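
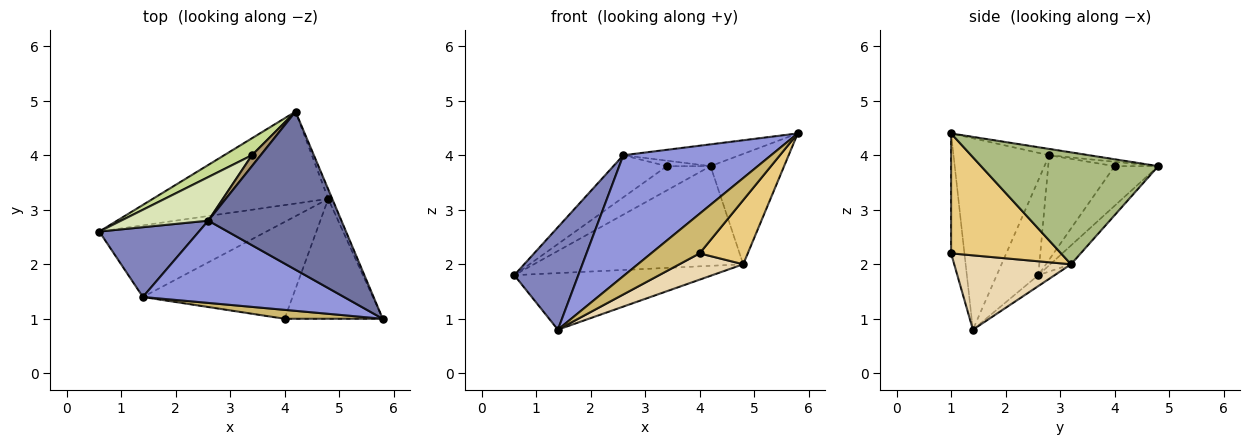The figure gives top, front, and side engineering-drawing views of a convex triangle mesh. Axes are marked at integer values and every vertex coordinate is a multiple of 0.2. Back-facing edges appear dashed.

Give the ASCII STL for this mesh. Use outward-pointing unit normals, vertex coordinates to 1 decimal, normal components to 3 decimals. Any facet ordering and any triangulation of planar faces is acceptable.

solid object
 facet normal -0.047 0.136 0.990
  outer loop
   vertex 2.6 2.8 4.0
   vertex 5.8 1.0 4.4
   vertex 4.2 4.8 3.8
  endloop
 endfacet
 facet normal -0.473 -0.728 0.496
  outer loop
   vertex 2.6 2.8 4.0
   vertex 0.6 2.6 1.8
   vertex 1.4 1.4 0.8
  endloop
 endfacet
 facet normal -0.472 -0.729 0.496
  outer loop
   vertex 2.6 2.8 4.0
   vertex 1.4 1.4 0.8
   vertex 5.8 1.0 4.4
  endloop
 endfacet
 facet normal -0.073 0.733 -0.676
  outer loop
   vertex 4.8 3.2 2.0
   vertex 0.6 2.6 1.8
   vertex 4.2 4.8 3.8
  endloop
 endfacet
 facet normal -0.051 0.619 -0.784
  outer loop
   vertex 4.8 3.2 2.0
   vertex 1.4 1.4 0.8
   vertex 0.6 2.6 1.8
  endloop
 endfacet
 facet normal 0.923 0.383 -0.033
  outer loop
   vertex 4.8 3.2 2.0
   vertex 4.2 4.8 3.8
   vertex 5.8 1.0 4.4
  endloop
 endfacet
 facet normal -0.634 0.634 0.444
  outer loop
   vertex 3.4 4.0 3.8
   vertex 4.2 4.8 3.8
   vertex 0.6 2.6 1.8
  endloop
 endfacet
 facet normal -0.653 0.526 0.545
  outer loop
   vertex 3.4 4.0 3.8
   vertex 0.6 2.6 1.8
   vertex 2.6 2.8 4.0
  endloop
 endfacet
 facet normal -0.408 0.408 0.816
  outer loop
   vertex 3.4 4.0 3.8
   vertex 2.6 2.8 4.0
   vertex 4.2 4.8 3.8
  endloop
 endfacet
 facet normal -0.259 -0.942 0.212
  outer loop
   vertex 4.0 1.0 2.2
   vertex 5.8 1.0 4.4
   vertex 1.4 1.4 0.8
  endloop
 endfacet
 facet normal 0.733 -0.321 -0.600
  outer loop
   vertex 4.0 1.0 2.2
   vertex 4.8 3.2 2.0
   vertex 5.8 1.0 4.4
  endloop
 endfacet
 facet normal 0.432 -0.236 -0.870
  outer loop
   vertex 4.0 1.0 2.2
   vertex 1.4 1.4 0.8
   vertex 4.8 3.2 2.0
  endloop
 endfacet
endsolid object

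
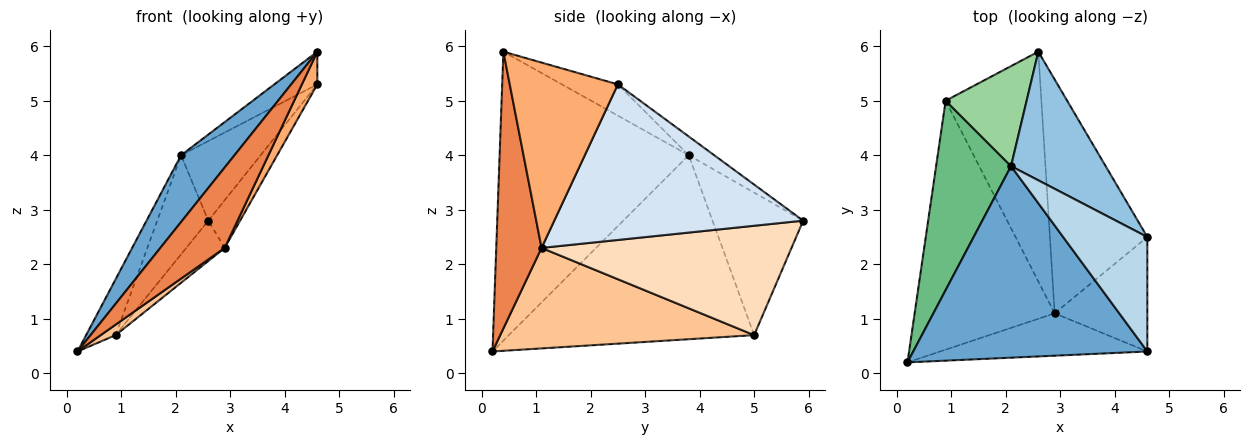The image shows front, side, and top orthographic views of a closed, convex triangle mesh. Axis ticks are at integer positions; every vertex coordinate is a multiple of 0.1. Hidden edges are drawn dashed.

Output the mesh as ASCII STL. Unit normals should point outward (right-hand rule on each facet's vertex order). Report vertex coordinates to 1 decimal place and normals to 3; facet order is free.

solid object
 facet normal -0.759 -0.214 0.615
  outer loop
   vertex 2.1 3.8 4.0
   vertex 0.2 0.2 0.4
   vertex 4.6 0.4 5.9
  endloop
 endfacet
 facet normal -0.166 0.519 0.839
  outer loop
   vertex 2.1 3.8 4.0
   vertex 4.6 2.5 5.3
   vertex 2.6 5.9 2.8
  endloop
 endfacet
 facet normal -0.336 0.259 0.906
  outer loop
   vertex 2.1 3.8 4.0
   vertex 4.6 0.4 5.9
   vertex 4.6 2.5 5.3
  endloop
 endfacet
 facet normal 0.843 0.108 -0.528
  outer loop
   vertex 2.9 1.1 2.3
   vertex 2.6 5.9 2.8
   vertex 4.6 2.5 5.3
  endloop
 endfacet
 facet normal 0.529 -0.751 -0.396
  outer loop
   vertex 2.9 1.1 2.3
   vertex 4.6 0.4 5.9
   vertex 0.2 0.2 0.4
  endloop
 endfacet
 facet normal 0.887 -0.127 -0.444
  outer loop
   vertex 2.9 1.1 2.3
   vertex 4.6 2.5 5.3
   vertex 4.6 0.4 5.9
  endloop
 endfacet
 facet normal 0.583 -0.034 -0.812
  outer loop
   vertex 0.9 5.0 0.7
   vertex 2.9 1.1 2.3
   vertex 0.2 0.2 0.4
  endloop
 endfacet
 facet normal 0.747 0.115 -0.654
  outer loop
   vertex 0.9 5.0 0.7
   vertex 2.6 5.9 2.8
   vertex 2.9 1.1 2.3
  endloop
 endfacet
 facet normal -0.920 0.111 0.375
  outer loop
   vertex 0.9 5.0 0.7
   vertex 0.2 0.2 0.4
   vertex 2.1 3.8 4.0
  endloop
 endfacet
 facet normal -0.781 0.440 0.444
  outer loop
   vertex 0.9 5.0 0.7
   vertex 2.1 3.8 4.0
   vertex 2.6 5.9 2.8
  endloop
 endfacet
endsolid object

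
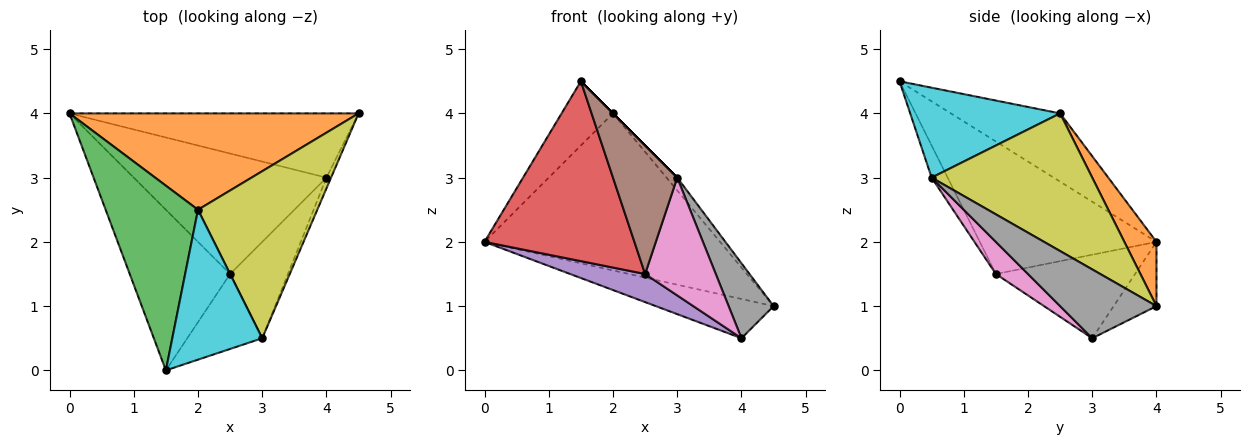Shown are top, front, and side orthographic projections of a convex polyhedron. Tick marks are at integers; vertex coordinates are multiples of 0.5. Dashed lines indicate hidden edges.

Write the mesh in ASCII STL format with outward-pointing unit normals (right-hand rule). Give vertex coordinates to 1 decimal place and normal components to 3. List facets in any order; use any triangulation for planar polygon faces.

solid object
 facet normal -0.186 0.512 -0.838
  outer loop
   vertex 4.0 3.0 0.5
   vertex 0.0 4.0 2.0
   vertex 4.5 4.0 1.0
  endloop
 endfacet
 facet normal 0.115 0.847 0.520
  outer loop
   vertex 2.0 2.5 4.0
   vertex 4.5 4.0 1.0
   vertex 0.0 4.0 2.0
  endloop
 endfacet
 facet normal -0.572 0.269 0.774
  outer loop
   vertex 2.0 2.5 4.0
   vertex 0.0 4.0 2.0
   vertex 1.5 0.0 4.5
  endloop
 endfacet
 facet normal -0.660 -0.560 -0.500
  outer loop
   vertex 2.5 1.5 1.5
   vertex 1.5 0.0 4.5
   vertex 0.0 4.0 2.0
  endloop
 endfacet
 facet normal -0.389 -0.209 -0.897
  outer loop
   vertex 2.5 1.5 1.5
   vertex 0.0 4.0 2.0
   vertex 4.0 3.0 0.5
  endloop
 endfacet
 facet normal -0.211 -0.844 -0.493
  outer loop
   vertex 3.0 0.5 3.0
   vertex 1.5 0.0 4.5
   vertex 2.5 1.5 1.5
  endloop
 endfacet
 facet normal 0.332 -0.730 -0.597
  outer loop
   vertex 3.0 0.5 3.0
   vertex 2.5 1.5 1.5
   vertex 4.0 3.0 0.5
  endloop
 endfacet
 facet normal 0.905 -0.422 -0.060
  outer loop
   vertex 3.0 0.5 3.0
   vertex 4.0 3.0 0.5
   vertex 4.5 4.0 1.0
  endloop
 endfacet
 facet normal 0.755 0.050 0.654
  outer loop
   vertex 3.0 0.5 3.0
   vertex 4.5 4.0 1.0
   vertex 2.0 2.5 4.0
  endloop
 endfacet
 facet normal 0.707 0.000 0.707
  outer loop
   vertex 3.0 0.5 3.0
   vertex 2.0 2.5 4.0
   vertex 1.5 0.0 4.5
  endloop
 endfacet
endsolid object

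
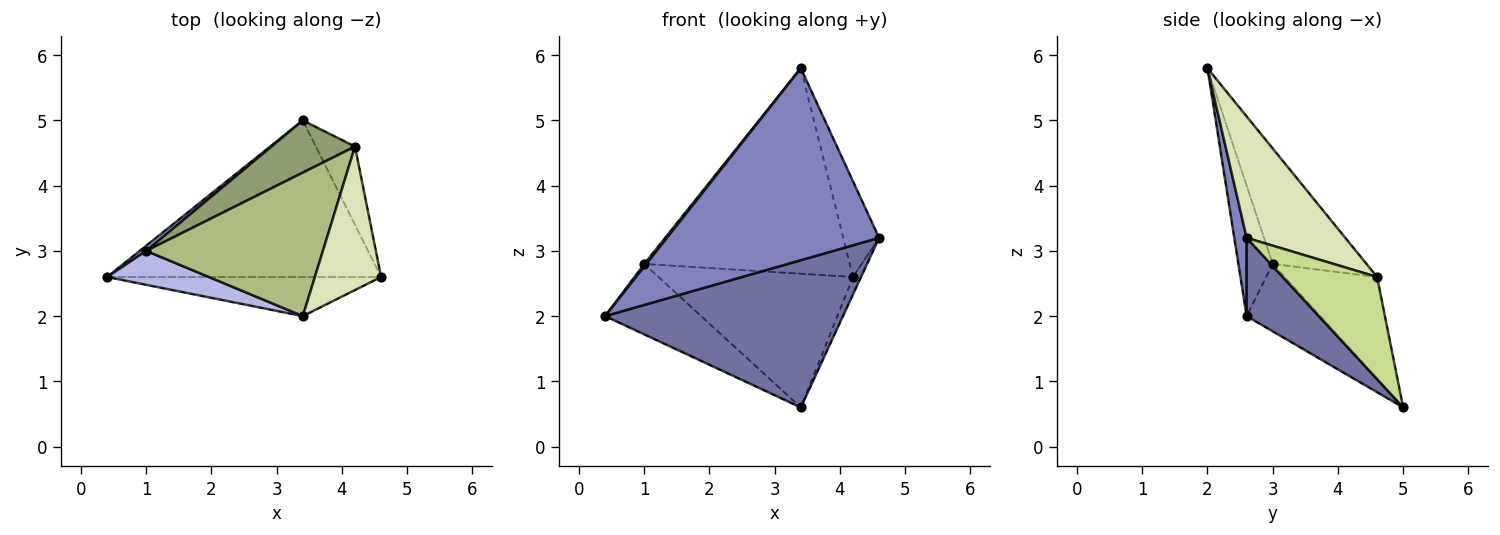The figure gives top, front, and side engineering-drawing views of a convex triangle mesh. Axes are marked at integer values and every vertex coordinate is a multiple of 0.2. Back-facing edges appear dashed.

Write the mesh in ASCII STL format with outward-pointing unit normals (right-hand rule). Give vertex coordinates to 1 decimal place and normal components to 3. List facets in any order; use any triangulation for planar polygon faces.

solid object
 facet normal 0.204 -0.671 -0.713
  outer loop
   vertex 3.4 5.0 0.6
   vertex 4.6 2.6 3.2
   vertex 0.4 2.6 2.0
  endloop
 endfacet
 facet normal 0.057 -0.978 -0.199
  outer loop
   vertex 3.4 2.0 5.8
   vertex 0.4 2.6 2.0
   vertex 4.6 2.6 3.2
  endloop
 endfacet
 facet normal -0.607 0.793 0.059
  outer loop
   vertex 1.0 3.0 2.8
   vertex 3.4 5.0 0.6
   vertex 0.4 2.6 2.0
  endloop
 endfacet
 facet normal -0.788 -0.047 0.614
  outer loop
   vertex 1.0 3.0 2.8
   vertex 0.4 2.6 2.0
   vertex 3.4 2.0 5.8
  endloop
 endfacet
 facet normal -0.405 0.852 0.332
  outer loop
   vertex 4.2 4.6 2.6
   vertex 3.4 5.0 0.6
   vertex 1.0 3.0 2.8
  endloop
 endfacet
 facet normal -0.350 0.768 0.536
  outer loop
   vertex 4.2 4.6 2.6
   vertex 1.0 3.0 2.8
   vertex 3.4 2.0 5.8
  endloop
 endfacet
 facet normal 0.931 0.079 -0.357
  outer loop
   vertex 4.2 4.6 2.6
   vertex 4.6 2.6 3.2
   vertex 3.4 5.0 0.6
  endloop
 endfacet
 facet normal 0.836 0.304 0.456
  outer loop
   vertex 4.2 4.6 2.6
   vertex 3.4 2.0 5.8
   vertex 4.6 2.6 3.2
  endloop
 endfacet
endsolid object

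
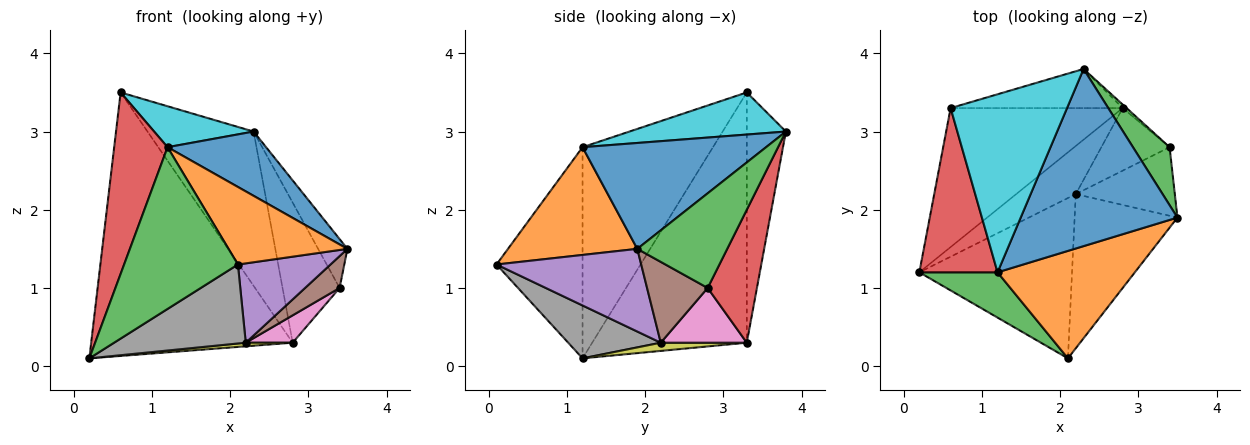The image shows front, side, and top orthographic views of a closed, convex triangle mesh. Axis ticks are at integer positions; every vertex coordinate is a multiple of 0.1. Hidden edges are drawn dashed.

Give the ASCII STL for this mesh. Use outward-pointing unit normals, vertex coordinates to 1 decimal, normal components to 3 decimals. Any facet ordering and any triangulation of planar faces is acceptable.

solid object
 facet normal -0.561 0.732 -0.386
  outer loop
   vertex 0.6 3.3 3.5
   vertex 2.8 3.3 0.3
   vertex 0.2 1.2 0.1
  endloop
 endfacet
 facet normal -0.337 0.913 -0.231
  outer loop
   vertex 0.6 3.3 3.5
   vertex 2.3 3.8 3.0
   vertex 2.8 3.3 0.3
  endloop
 endfacet
 facet normal 0.892 0.291 0.345
  outer loop
   vertex 3.4 2.8 1.0
   vertex 2.3 3.8 3.0
   vertex 3.5 1.9 1.5
  endloop
 endfacet
 facet normal 0.653 0.757 -0.019
  outer loop
   vertex 3.4 2.8 1.0
   vertex 2.8 3.3 0.3
   vertex 2.3 3.8 3.0
  endloop
 endfacet
 facet normal 0.582 -0.372 -0.723
  outer loop
   vertex 2.2 2.2 0.3
   vertex 3.5 1.9 1.5
   vertex 2.1 0.1 1.3
  endloop
 endfacet
 facet normal 0.595 -0.339 -0.729
  outer loop
   vertex 2.2 2.2 0.3
   vertex 3.4 2.8 1.0
   vertex 3.5 1.9 1.5
  endloop
 endfacet
 facet normal 0.592 -0.323 -0.738
  outer loop
   vertex 2.2 2.2 0.3
   vertex 2.8 3.3 0.3
   vertex 3.4 2.8 1.0
  endloop
 endfacet
 facet normal 0.297 -0.422 -0.857
  outer loop
   vertex 2.2 2.2 0.3
   vertex 2.1 0.1 1.3
   vertex 0.2 1.2 0.1
  endloop
 endfacet
 facet normal 0.136 -0.074 -0.988
  outer loop
   vertex 2.2 2.2 0.3
   vertex 0.2 1.2 0.1
   vertex 2.8 3.3 0.3
  endloop
 endfacet
 facet normal 0.332 -0.211 0.919
  outer loop
   vertex 1.2 1.2 2.8
   vertex 2.3 3.8 3.0
   vertex 0.6 3.3 3.5
  endloop
 endfacet
 facet normal 0.536 -0.288 0.794
  outer loop
   vertex 1.2 1.2 2.8
   vertex 3.5 1.9 1.5
   vertex 2.3 3.8 3.0
  endloop
 endfacet
 facet normal 0.537 -0.494 0.684
  outer loop
   vertex 1.2 1.2 2.8
   vertex 2.1 0.1 1.3
   vertex 3.5 1.9 1.5
  endloop
 endfacet
 facet normal -0.588 -0.779 0.218
  outer loop
   vertex 1.2 1.2 2.8
   vertex 0.2 1.2 0.1
   vertex 2.1 0.1 1.3
  endloop
 endfacet
 facet normal -0.876 -0.358 0.324
  outer loop
   vertex 1.2 1.2 2.8
   vertex 0.6 3.3 3.5
   vertex 0.2 1.2 0.1
  endloop
 endfacet
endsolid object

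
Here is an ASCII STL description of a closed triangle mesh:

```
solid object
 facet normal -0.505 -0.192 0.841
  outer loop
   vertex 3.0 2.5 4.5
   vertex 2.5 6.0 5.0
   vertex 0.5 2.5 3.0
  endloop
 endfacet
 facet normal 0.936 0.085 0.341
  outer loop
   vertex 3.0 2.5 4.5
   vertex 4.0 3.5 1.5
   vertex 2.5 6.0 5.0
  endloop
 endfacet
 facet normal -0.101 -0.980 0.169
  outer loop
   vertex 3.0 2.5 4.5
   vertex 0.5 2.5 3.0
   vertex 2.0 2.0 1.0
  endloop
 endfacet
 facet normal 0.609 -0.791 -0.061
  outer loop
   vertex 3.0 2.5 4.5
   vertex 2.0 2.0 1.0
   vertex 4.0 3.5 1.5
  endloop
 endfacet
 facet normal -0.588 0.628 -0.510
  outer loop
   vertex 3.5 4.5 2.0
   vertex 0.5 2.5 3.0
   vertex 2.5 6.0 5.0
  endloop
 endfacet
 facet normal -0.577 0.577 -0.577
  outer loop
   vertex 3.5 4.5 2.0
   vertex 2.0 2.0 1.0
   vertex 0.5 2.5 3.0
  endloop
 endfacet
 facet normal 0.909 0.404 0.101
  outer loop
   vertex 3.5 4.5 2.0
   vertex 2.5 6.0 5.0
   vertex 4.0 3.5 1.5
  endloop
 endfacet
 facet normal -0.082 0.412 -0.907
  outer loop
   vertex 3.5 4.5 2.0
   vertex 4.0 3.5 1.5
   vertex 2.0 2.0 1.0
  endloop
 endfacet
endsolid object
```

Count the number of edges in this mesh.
12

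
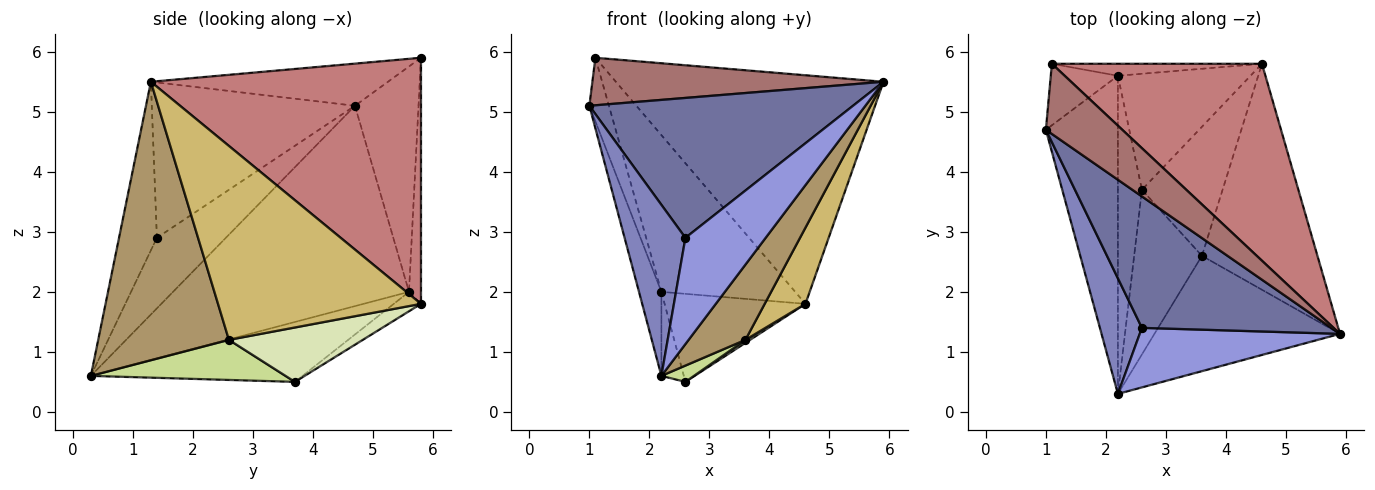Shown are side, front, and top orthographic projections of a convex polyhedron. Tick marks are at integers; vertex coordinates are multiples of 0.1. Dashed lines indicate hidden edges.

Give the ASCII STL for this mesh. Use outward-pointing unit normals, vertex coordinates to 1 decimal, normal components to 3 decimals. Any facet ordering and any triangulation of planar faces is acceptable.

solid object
 facet normal -0.490 -0.635 0.597
  outer loop
   vertex 2.6 1.4 2.9
   vertex 5.9 1.3 5.5
   vertex 1.0 4.7 5.1
  endloop
 endfacet
 facet normal -0.685 -0.604 0.408
  outer loop
   vertex 2.6 1.4 2.9
   vertex 1.0 4.7 5.1
   vertex 2.2 0.3 0.6
  endloop
 endfacet
 facet normal -0.381 -0.807 0.452
  outer loop
   vertex 2.6 1.4 2.9
   vertex 2.2 0.3 0.6
   vertex 5.9 1.3 5.5
  endloop
 endfacet
 facet normal -0.116 0.600 -0.791
  outer loop
   vertex 2.2 5.6 2.0
   vertex 4.6 5.8 1.8
   vertex 2.6 3.7 0.5
  endloop
 endfacet
 facet normal -0.937 0.089 -0.337
  outer loop
   vertex 2.2 5.6 2.0
   vertex 2.2 0.3 0.6
   vertex 1.0 4.7 5.1
  endloop
 endfacet
 facet normal -0.924 0.098 -0.370
  outer loop
   vertex 2.2 5.6 2.0
   vertex 2.6 3.7 0.5
   vertex 2.2 0.3 0.6
  endloop
 endfacet
 facet normal 0.507 -0.085 -0.858
  outer loop
   vertex 3.6 2.6 1.2
   vertex 2.2 0.3 0.6
   vertex 2.6 3.7 0.5
  endloop
 endfacet
 facet normal 0.559 -0.019 -0.829
  outer loop
   vertex 3.6 2.6 1.2
   vertex 2.6 3.7 0.5
   vertex 4.6 5.8 1.8
  endloop
 endfacet
 facet normal 0.783 -0.340 -0.521
  outer loop
   vertex 3.6 2.6 1.2
   vertex 5.9 1.3 5.5
   vertex 2.2 0.3 0.6
  endloop
 endfacet
 facet normal 0.847 -0.170 -0.504
  outer loop
   vertex 3.6 2.6 1.2
   vertex 4.6 5.8 1.8
   vertex 5.9 1.3 5.5
  endloop
 endfacet
 facet normal -0.919 0.283 -0.274
  outer loop
   vertex 1.1 5.8 5.9
   vertex 2.2 5.6 2.0
   vertex 1.0 4.7 5.1
  endloop
 endfacet
 facet normal -0.089 0.993 -0.076
  outer loop
   vertex 1.1 5.8 5.9
   vertex 4.6 5.8 1.8
   vertex 2.2 5.6 2.0
  endloop
 endfacet
 facet normal -0.415 -0.510 0.753
  outer loop
   vertex 1.1 5.8 5.9
   vertex 1.0 4.7 5.1
   vertex 5.9 1.3 5.5
  endloop
 endfacet
 facet normal 0.607 0.602 0.519
  outer loop
   vertex 1.1 5.8 5.9
   vertex 5.9 1.3 5.5
   vertex 4.6 5.8 1.8
  endloop
 endfacet
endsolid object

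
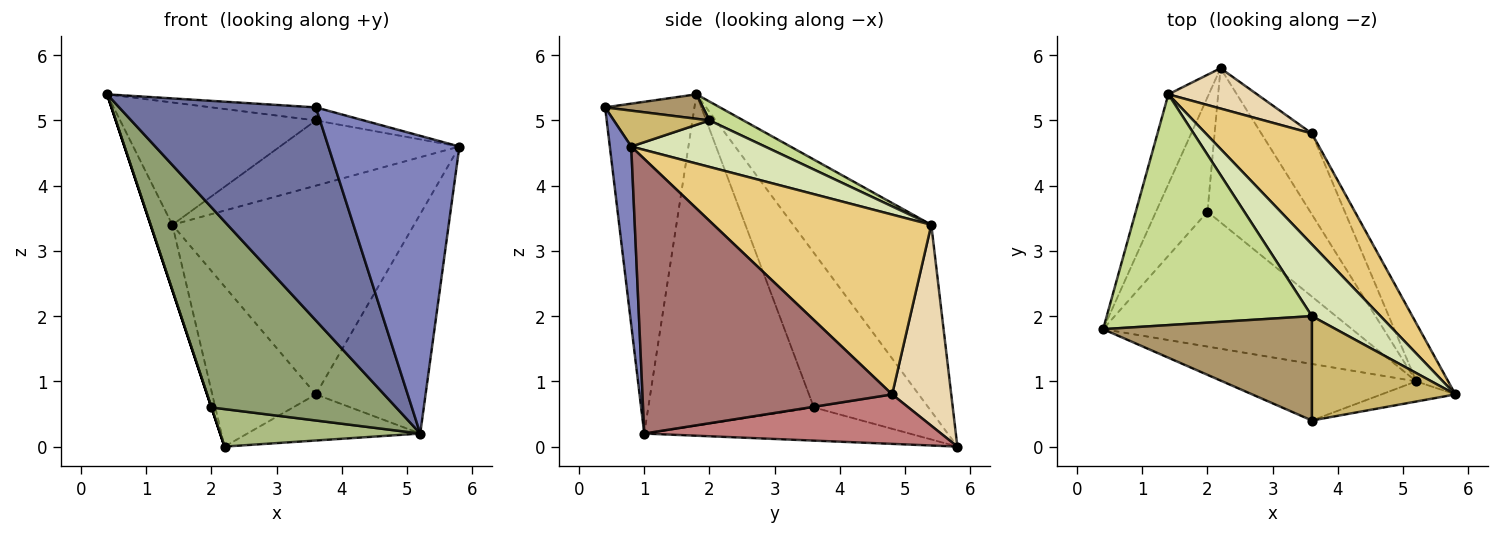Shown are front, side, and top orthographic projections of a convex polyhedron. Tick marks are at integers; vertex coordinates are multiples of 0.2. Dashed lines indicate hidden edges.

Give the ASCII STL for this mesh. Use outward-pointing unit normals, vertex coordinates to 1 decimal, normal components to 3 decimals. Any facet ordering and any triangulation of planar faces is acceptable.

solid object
 facet normal -0.402 -0.885 -0.235
  outer loop
   vertex 5.2 1.0 0.2
   vertex 3.6 0.4 5.2
   vertex 0.4 1.8 5.4
  endloop
 endfacet
 facet normal 0.161 -0.985 -0.067
  outer loop
   vertex 5.2 1.0 0.2
   vertex 5.8 0.8 4.6
   vertex 3.6 0.4 5.2
  endloop
 endfacet
 facet normal -0.966 0.152 -0.209
  outer loop
   vertex 1.4 5.4 3.4
   vertex 2.2 5.8 0.0
   vertex 0.4 1.8 5.4
  endloop
 endfacet
 facet normal -0.949 0.000 -0.316
  outer loop
   vertex 2.0 3.6 0.6
   vertex 0.4 1.8 5.4
   vertex 2.2 5.8 0.0
  endloop
 endfacet
 facet normal -0.597 -0.665 -0.448
  outer loop
   vertex 2.0 3.6 0.6
   vertex 5.2 1.0 0.2
   vertex 0.4 1.8 5.4
  endloop
 endfacet
 facet normal -0.299 -0.226 -0.927
  outer loop
   vertex 2.0 3.6 0.6
   vertex 2.2 5.8 0.0
   vertex 5.2 1.0 0.2
  endloop
 endfacet
 facet normal 0.081 0.467 0.881
  outer loop
   vertex 3.6 2.0 5.0
   vertex 1.4 5.4 3.4
   vertex 0.4 1.8 5.4
  endloop
 endfacet
 facet normal 0.448 0.601 0.661
  outer loop
   vertex 3.6 2.0 5.0
   vertex 5.8 0.8 4.6
   vertex 1.4 5.4 3.4
  endloop
 endfacet
 facet normal 0.116 0.123 0.986
  outer loop
   vertex 3.6 2.0 5.0
   vertex 0.4 1.8 5.4
   vertex 3.6 0.4 5.2
  endloop
 endfacet
 facet normal 0.241 0.120 0.963
  outer loop
   vertex 3.6 2.0 5.0
   vertex 3.6 0.4 5.2
   vertex 5.8 0.8 4.6
  endloop
 endfacet
 facet normal 0.622 0.691 0.367
  outer loop
   vertex 3.6 4.8 0.8
   vertex 1.4 5.4 3.4
   vertex 5.8 0.8 4.6
  endloop
 endfacet
 facet normal 0.484 0.849 0.214
  outer loop
   vertex 3.6 4.8 0.8
   vertex 2.2 5.8 0.0
   vertex 1.4 5.4 3.4
  endloop
 endfacet
 facet normal 0.910 0.400 -0.106
  outer loop
   vertex 3.6 4.8 0.8
   vertex 5.8 0.8 4.6
   vertex 5.2 1.0 0.2
  endloop
 endfacet
 facet normal 0.648 0.377 -0.662
  outer loop
   vertex 3.6 4.8 0.8
   vertex 5.2 1.0 0.2
   vertex 2.2 5.8 0.0
  endloop
 endfacet
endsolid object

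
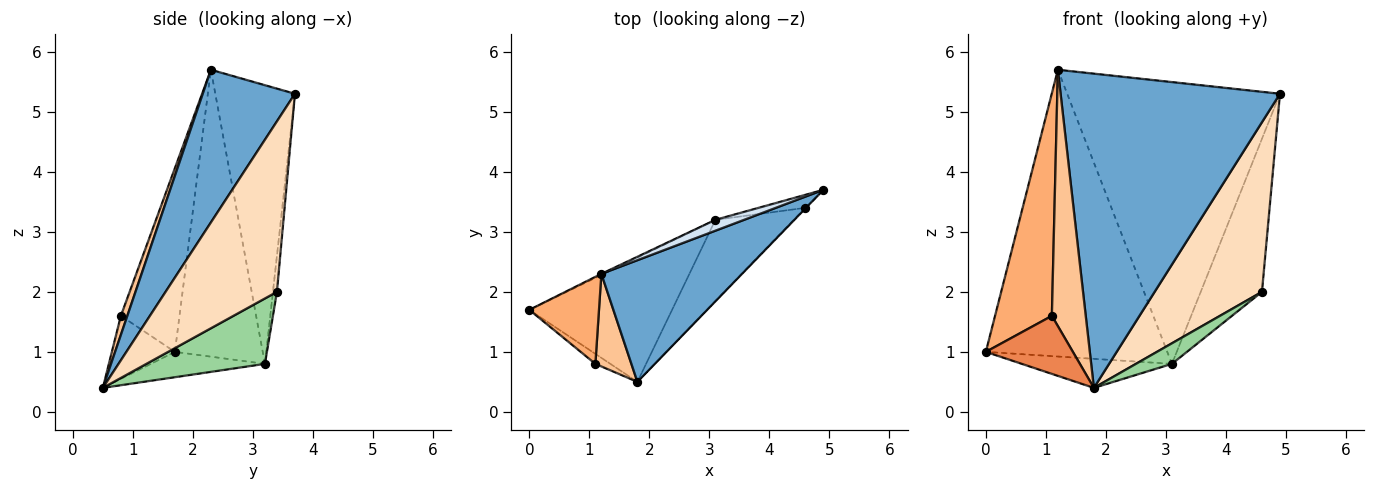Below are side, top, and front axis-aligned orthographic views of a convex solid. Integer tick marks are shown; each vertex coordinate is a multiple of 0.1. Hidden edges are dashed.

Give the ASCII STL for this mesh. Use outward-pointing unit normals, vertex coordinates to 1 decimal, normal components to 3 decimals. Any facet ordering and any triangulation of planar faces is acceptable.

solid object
 facet normal 0.365 -0.868 0.336
  outer loop
   vertex 1.2 2.3 5.7
   vertex 1.8 0.5 0.4
   vertex 4.9 3.7 5.3
  endloop
 endfacet
 facet normal -0.170 0.224 -0.960
  outer loop
   vertex 3.1 3.2 0.8
   vertex 1.8 0.5 0.4
   vertex 0.0 1.7 1.0
  endloop
 endfacet
 facet normal -0.436 0.900 -0.004
  outer loop
   vertex 3.1 3.2 0.8
   vertex 0.0 1.7 1.0
   vertex 1.2 2.3 5.7
  endloop
 endfacet
 facet normal -0.350 0.936 0.036
  outer loop
   vertex 3.1 3.2 0.8
   vertex 1.2 2.3 5.7
   vertex 4.9 3.7 5.3
  endloop
 endfacet
 facet normal -0.581 -0.802 -0.138
  outer loop
   vertex 1.1 0.8 1.6
   vertex 0.0 1.7 1.0
   vertex 1.8 0.5 0.4
  endloop
 endfacet
 facet normal -0.693 -0.672 0.263
  outer loop
   vertex 1.1 0.8 1.6
   vertex 1.2 2.3 5.7
   vertex 0.0 1.7 1.0
  endloop
 endfacet
 facet normal 0.176 -0.926 0.334
  outer loop
   vertex 1.1 0.8 1.6
   vertex 1.8 0.5 0.4
   vertex 1.2 2.3 5.7
  endloop
 endfacet
 facet normal 0.720 -0.694 -0.002
  outer loop
   vertex 4.6 3.4 2.0
   vertex 4.9 3.7 5.3
   vertex 1.8 0.5 0.4
  endloop
 endfacet
 facet normal -0.065 0.994 -0.084
  outer loop
   vertex 4.6 3.4 2.0
   vertex 3.1 3.2 0.8
   vertex 4.9 3.7 5.3
  endloop
 endfacet
 facet normal 0.629 -0.191 -0.754
  outer loop
   vertex 4.6 3.4 2.0
   vertex 1.8 0.5 0.4
   vertex 3.1 3.2 0.8
  endloop
 endfacet
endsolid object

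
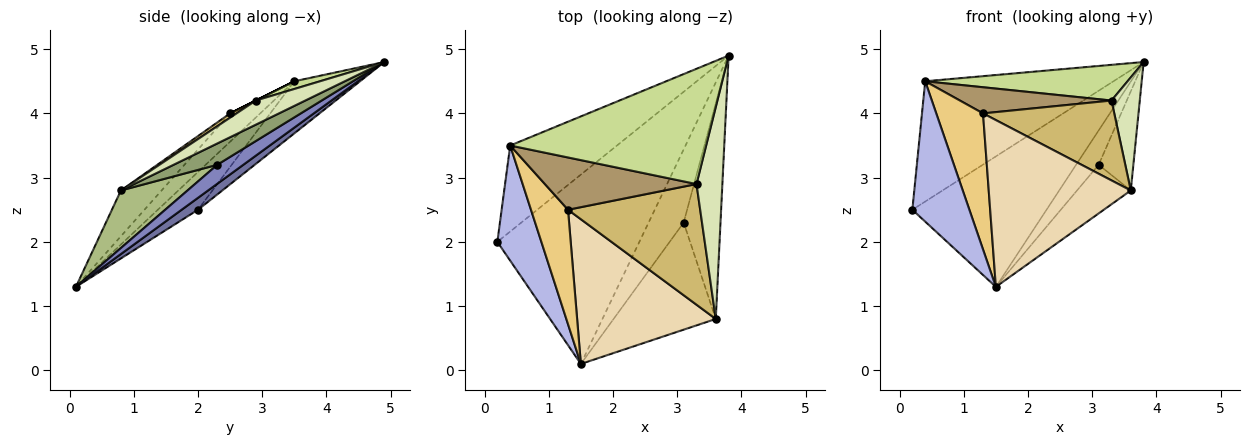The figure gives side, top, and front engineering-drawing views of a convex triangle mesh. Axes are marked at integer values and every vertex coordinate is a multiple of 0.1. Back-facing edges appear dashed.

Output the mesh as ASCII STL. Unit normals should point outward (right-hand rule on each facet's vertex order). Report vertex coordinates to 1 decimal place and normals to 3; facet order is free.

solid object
 facet normal 0.069 0.566 -0.822
  outer loop
   vertex 1.5 0.1 1.3
   vertex 0.2 2.0 2.5
   vertex 3.8 4.9 4.8
  endloop
 endfacet
 facet normal 0.440 0.382 -0.813
  outer loop
   vertex 3.1 2.3 3.2
   vertex 1.5 0.1 1.3
   vertex 3.8 4.9 4.8
  endloop
 endfacet
 facet normal -0.273 0.783 -0.560
  outer loop
   vertex 0.4 3.5 4.5
   vertex 3.8 4.9 4.8
   vertex 0.2 2.0 2.5
  endloop
 endfacet
 facet normal -0.478 -0.679 0.557
  outer loop
   vertex 0.4 3.5 4.5
   vertex 0.2 2.0 2.5
   vertex 1.5 0.1 1.3
  endloop
 endfacet
 facet normal 0.465 0.370 -0.804
  outer loop
   vertex 3.6 0.8 2.8
   vertex 3.1 2.3 3.2
   vertex 3.8 4.9 4.8
  endloop
 endfacet
 facet normal 0.456 0.368 -0.810
  outer loop
   vertex 3.6 0.8 2.8
   vertex 1.5 0.1 1.3
   vertex 3.1 2.3 3.2
  endloop
 endfacet
 facet normal 0.038 -0.296 0.955
  outer loop
   vertex 3.3 2.9 4.2
   vertex 3.8 4.9 4.8
   vertex 0.4 3.5 4.5
  endloop
 endfacet
 facet normal 0.636 -0.363 0.681
  outer loop
   vertex 3.3 2.9 4.2
   vertex 3.6 0.8 2.8
   vertex 3.8 4.9 4.8
  endloop
 endfacet
 facet normal 0.000 -0.447 0.894
  outer loop
   vertex 1.3 2.5 4.0
   vertex 3.3 2.9 4.2
   vertex 0.4 3.5 4.5
  endloop
 endfacet
 facet normal 0.027 -0.552 0.834
  outer loop
   vertex 1.3 2.5 4.0
   vertex 3.6 0.8 2.8
   vertex 3.3 2.9 4.2
  endloop
 endfacet
 facet normal -0.442 -0.686 0.577
  outer loop
   vertex 1.3 2.5 4.0
   vertex 0.4 3.5 4.5
   vertex 1.5 0.1 1.3
  endloop
 endfacet
 facet normal -0.211 -0.738 0.641
  outer loop
   vertex 1.3 2.5 4.0
   vertex 1.5 0.1 1.3
   vertex 3.6 0.8 2.8
  endloop
 endfacet
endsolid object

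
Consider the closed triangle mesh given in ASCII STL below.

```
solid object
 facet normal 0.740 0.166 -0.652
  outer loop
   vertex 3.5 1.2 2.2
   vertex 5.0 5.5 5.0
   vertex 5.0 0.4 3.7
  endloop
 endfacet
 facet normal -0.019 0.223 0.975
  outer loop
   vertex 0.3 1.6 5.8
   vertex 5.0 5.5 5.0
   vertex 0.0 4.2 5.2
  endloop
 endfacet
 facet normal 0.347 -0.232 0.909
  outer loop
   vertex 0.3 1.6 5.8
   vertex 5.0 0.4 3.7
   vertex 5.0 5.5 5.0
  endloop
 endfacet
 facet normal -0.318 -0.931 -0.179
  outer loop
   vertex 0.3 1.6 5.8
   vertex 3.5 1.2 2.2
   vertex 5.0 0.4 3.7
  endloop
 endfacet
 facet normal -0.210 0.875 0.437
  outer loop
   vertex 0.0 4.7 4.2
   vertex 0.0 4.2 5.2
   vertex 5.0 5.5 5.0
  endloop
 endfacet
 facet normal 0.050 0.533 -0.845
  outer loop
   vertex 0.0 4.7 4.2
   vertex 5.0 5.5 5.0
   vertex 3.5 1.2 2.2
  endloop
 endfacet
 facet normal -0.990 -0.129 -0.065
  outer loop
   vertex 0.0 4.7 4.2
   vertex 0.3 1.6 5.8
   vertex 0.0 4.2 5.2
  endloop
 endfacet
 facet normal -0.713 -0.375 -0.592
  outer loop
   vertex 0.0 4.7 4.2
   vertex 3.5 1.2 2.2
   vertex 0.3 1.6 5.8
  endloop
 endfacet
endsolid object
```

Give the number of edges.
12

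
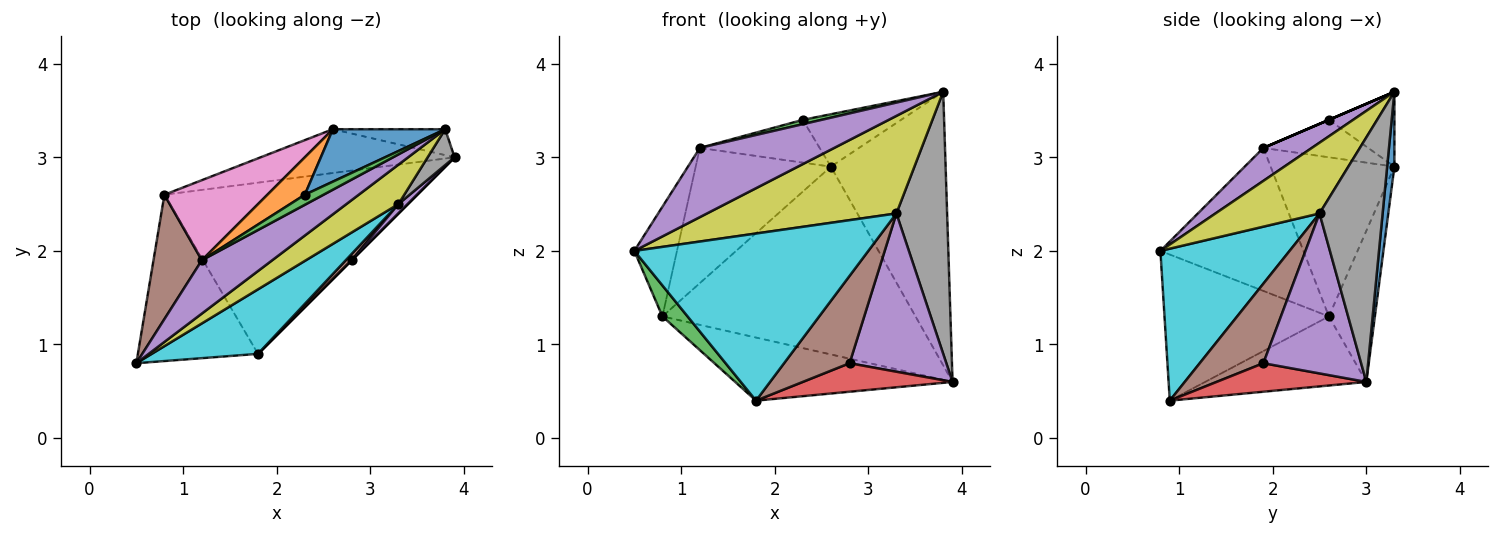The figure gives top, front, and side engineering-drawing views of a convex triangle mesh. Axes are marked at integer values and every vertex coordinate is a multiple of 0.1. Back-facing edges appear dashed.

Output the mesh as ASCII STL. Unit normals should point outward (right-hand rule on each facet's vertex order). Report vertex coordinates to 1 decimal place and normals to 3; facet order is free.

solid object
 facet normal 0.063 0.994 -0.094
  outer loop
   vertex 3.8 3.3 3.7
   vertex 3.9 3.0 0.6
   vertex 2.6 3.3 2.9
  endloop
 endfacet
 facet normal -0.174 0.959 -0.224
  outer loop
   vertex 0.8 2.6 1.3
   vertex 2.6 3.3 2.9
   vertex 3.9 3.0 0.6
  endloop
 endfacet
 facet normal -0.767 -0.117 -0.631
  outer loop
   vertex 1.8 0.9 0.4
   vertex 0.5 0.8 2.0
   vertex 0.8 2.6 1.3
  endloop
 endfacet
 facet normal -0.248 0.335 -0.909
  outer loop
   vertex 1.8 0.9 0.4
   vertex 0.8 2.6 1.3
   vertex 3.9 3.0 0.6
  endloop
 endfacet
 facet normal 0.275 -0.762 0.587
  outer loop
   vertex 1.2 1.9 3.1
   vertex 0.5 0.8 2.0
   vertex 3.8 3.3 3.7
  endloop
 endfacet
 facet normal -0.912 0.272 0.308
  outer loop
   vertex 1.2 1.9 3.1
   vertex 0.8 2.6 1.3
   vertex 0.5 0.8 2.0
  endloop
 endfacet
 facet normal -0.619 0.676 0.400
  outer loop
   vertex 1.2 1.9 3.1
   vertex 2.6 3.3 2.9
   vertex 0.8 2.6 1.3
  endloop
 endfacet
 facet normal 0.777 -0.624 0.085
  outer loop
   vertex 3.3 2.5 2.4
   vertex 3.9 3.0 0.6
   vertex 3.8 3.3 3.7
  endloop
 endfacet
 facet normal 0.454 -0.826 0.334
  outer loop
   vertex 3.3 2.5 2.4
   vertex 3.8 3.3 3.7
   vertex 0.5 0.8 2.0
  endloop
 endfacet
 facet normal 0.458 -0.829 0.320
  outer loop
   vertex 3.3 2.5 2.4
   vertex 0.5 0.8 2.0
   vertex 1.8 0.9 0.4
  endloop
 endfacet
 facet normal -0.426 0.640 0.640
  outer loop
   vertex 2.3 2.6 3.4
   vertex 3.8 3.3 3.7
   vertex 2.6 3.3 2.9
  endloop
 endfacet
 facet normal -0.550 0.629 0.550
  outer loop
   vertex 2.3 2.6 3.4
   vertex 2.6 3.3 2.9
   vertex 1.2 1.9 3.1
  endloop
 endfacet
 facet normal 0.000 -0.394 0.919
  outer loop
   vertex 2.3 2.6 3.4
   vertex 1.2 1.9 3.1
   vertex 3.8 3.3 3.7
  endloop
 endfacet
 facet normal 0.707 -0.707 0.000
  outer loop
   vertex 2.8 1.9 0.8
   vertex 1.8 0.9 0.4
   vertex 3.9 3.0 0.6
  endloop
 endfacet
 facet normal 0.710 -0.703 0.042
  outer loop
   vertex 2.8 1.9 0.8
   vertex 3.9 3.0 0.6
   vertex 3.3 2.5 2.4
  endloop
 endfacet
 facet normal 0.696 -0.716 0.051
  outer loop
   vertex 2.8 1.9 0.8
   vertex 3.3 2.5 2.4
   vertex 1.8 0.9 0.4
  endloop
 endfacet
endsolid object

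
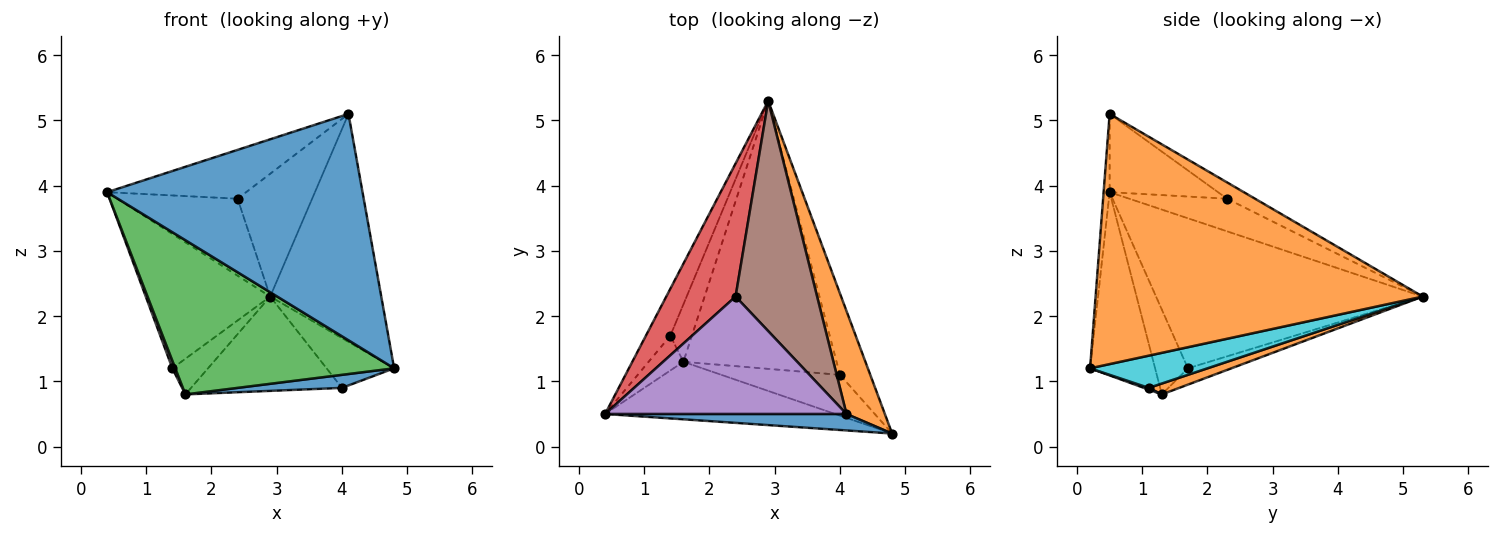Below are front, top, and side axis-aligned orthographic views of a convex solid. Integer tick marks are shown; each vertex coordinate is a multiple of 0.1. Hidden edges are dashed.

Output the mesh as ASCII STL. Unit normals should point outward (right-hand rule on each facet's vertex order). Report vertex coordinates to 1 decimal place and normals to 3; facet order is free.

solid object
 facet normal -0.024 -0.997 0.072
  outer loop
   vertex 4.1 0.5 5.1
   vertex 0.4 0.5 3.9
   vertex 4.8 0.2 1.2
  endloop
 endfacet
 facet normal 0.937 0.318 0.144
  outer loop
   vertex 4.1 0.5 5.1
   vertex 4.8 0.2 1.2
   vertex 2.9 5.3 2.3
  endloop
 endfacet
 facet normal -0.268 -0.903 -0.337
  outer loop
   vertex 1.6 1.3 0.8
   vertex 4.8 0.2 1.2
   vertex 0.4 0.5 3.9
  endloop
 endfacet
 facet normal -0.377 0.464 0.802
  outer loop
   vertex 2.4 2.3 3.8
   vertex 2.9 5.3 2.3
   vertex 0.4 0.5 3.9
  endloop
 endfacet
 facet normal -0.287 0.368 0.885
  outer loop
   vertex 2.4 2.3 3.8
   vertex 0.4 0.5 3.9
   vertex 4.1 0.5 5.1
  endloop
 endfacet
 facet normal -0.174 0.463 0.869
  outer loop
   vertex 2.4 2.3 3.8
   vertex 4.1 0.5 5.1
   vertex 2.9 5.3 2.3
  endloop
 endfacet
 facet normal -0.897 0.418 -0.146
  outer loop
   vertex 1.4 1.7 1.2
   vertex 0.4 0.5 3.9
   vertex 2.9 5.3 2.3
  endloop
 endfacet
 facet normal -0.922 -0.083 -0.378
  outer loop
   vertex 1.4 1.7 1.2
   vertex 1.6 1.3 0.8
   vertex 0.4 0.5 3.9
  endloop
 endfacet
 facet normal -0.541 0.444 -0.714
  outer loop
   vertex 1.4 1.7 1.2
   vertex 2.9 5.3 2.3
   vertex 1.6 1.3 0.8
  endloop
 endfacet
 facet normal 0.672 0.387 -0.632
  outer loop
   vertex 4.0 1.1 0.9
   vertex 2.9 5.3 2.3
   vertex 4.8 0.2 1.2
  endloop
 endfacet
 facet normal 0.014 -0.305 -0.952
  outer loop
   vertex 4.0 1.1 0.9
   vertex 4.8 0.2 1.2
   vertex 1.6 1.3 0.8
  endloop
 endfacet
 facet normal 0.067 0.331 -0.941
  outer loop
   vertex 4.0 1.1 0.9
   vertex 1.6 1.3 0.8
   vertex 2.9 5.3 2.3
  endloop
 endfacet
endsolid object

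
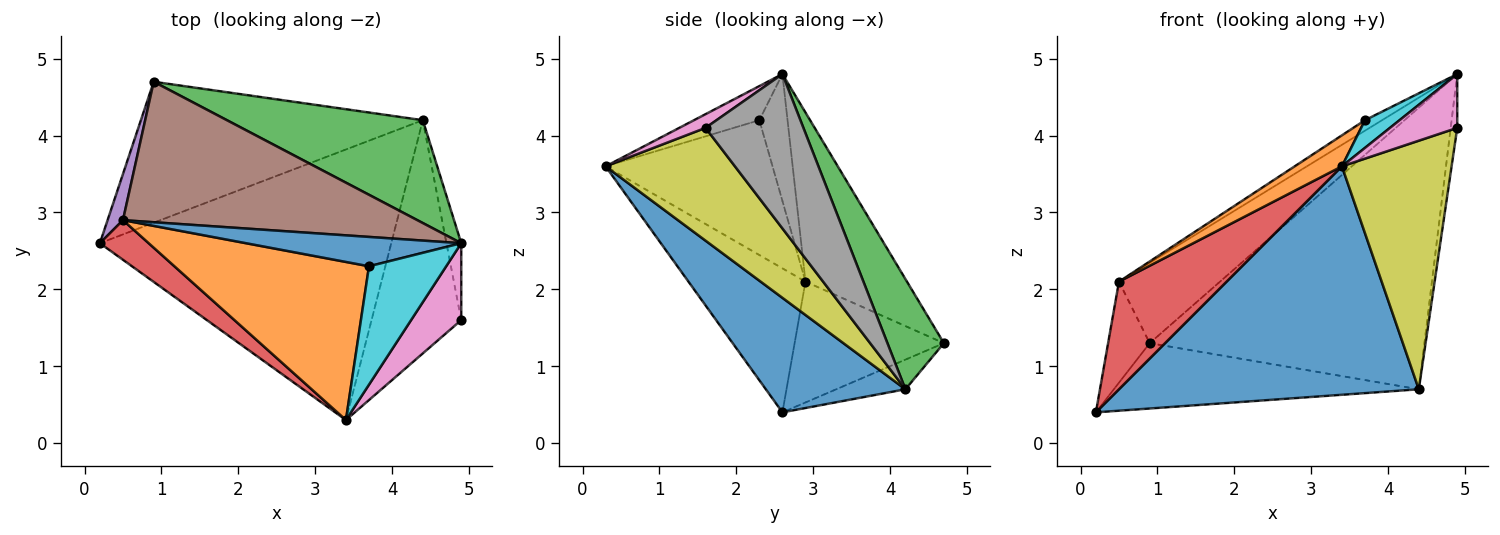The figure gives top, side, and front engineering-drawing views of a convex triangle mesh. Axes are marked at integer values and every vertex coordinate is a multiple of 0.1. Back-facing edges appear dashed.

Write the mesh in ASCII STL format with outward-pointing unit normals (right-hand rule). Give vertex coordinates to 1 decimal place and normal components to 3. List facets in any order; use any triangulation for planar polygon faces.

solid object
 facet normal 0.288 -0.618 -0.732
  outer loop
   vertex 4.4 4.2 0.7
   vertex 3.4 0.3 3.6
   vertex 0.2 2.6 0.4
  endloop
 endfacet
 facet normal -0.095 0.419 -0.903
  outer loop
   vertex 4.4 4.2 0.7
   vertex 0.2 2.6 0.4
   vertex 0.9 4.7 1.3
  endloop
 endfacet
 facet normal 0.189 0.922 0.337
  outer loop
   vertex 4.4 4.2 0.7
   vertex 0.9 4.7 1.3
   vertex 4.9 2.6 4.8
  endloop
 endfacet
 facet normal -0.714 -0.657 0.242
  outer loop
   vertex 0.5 2.9 2.1
   vertex 0.2 2.6 0.4
   vertex 3.4 0.3 3.6
  endloop
 endfacet
 facet normal -0.956 0.267 0.122
  outer loop
   vertex 0.5 2.9 2.1
   vertex 0.9 4.7 1.3
   vertex 0.2 2.6 0.4
  endloop
 endfacet
 facet normal -0.446 0.444 0.777
  outer loop
   vertex 0.5 2.9 2.1
   vertex 4.9 2.6 4.8
   vertex 0.9 4.7 1.3
  endloop
 endfacet
 facet normal 0.219 -0.560 0.799
  outer loop
   vertex 4.9 1.6 4.1
   vertex 4.9 2.6 4.8
   vertex 3.4 0.3 3.6
  endloop
 endfacet
 facet normal 0.993 0.067 -0.095
  outer loop
   vertex 4.9 1.6 4.1
   vertex 4.4 4.2 0.7
   vertex 4.9 2.6 4.8
  endloop
 endfacet
 facet normal 0.652 -0.553 -0.519
  outer loop
   vertex 4.9 1.6 4.1
   vertex 3.4 0.3 3.6
   vertex 4.4 4.2 0.7
  endloop
 endfacet
 facet normal -0.395 -0.209 0.895
  outer loop
   vertex 3.7 2.3 4.2
   vertex 3.4 0.3 3.6
   vertex 4.9 2.6 4.8
  endloop
 endfacet
 facet normal -0.485 0.294 0.823
  outer loop
   vertex 3.7 2.3 4.2
   vertex 4.9 2.6 4.8
   vertex 0.5 2.9 2.1
  endloop
 endfacet
 facet normal -0.562 -0.159 0.811
  outer loop
   vertex 3.7 2.3 4.2
   vertex 0.5 2.9 2.1
   vertex 3.4 0.3 3.6
  endloop
 endfacet
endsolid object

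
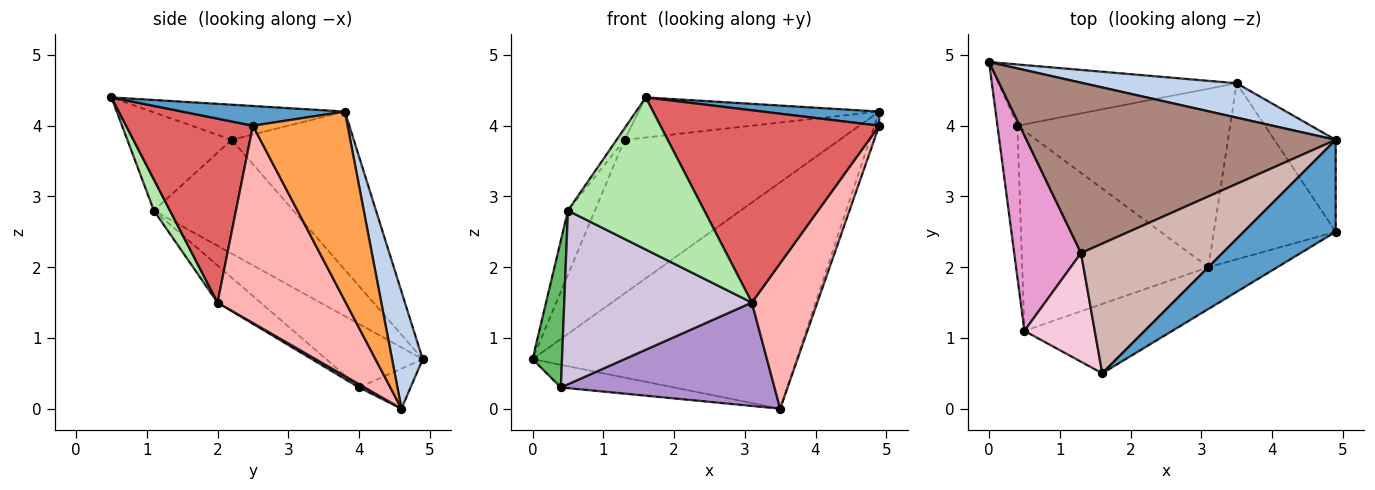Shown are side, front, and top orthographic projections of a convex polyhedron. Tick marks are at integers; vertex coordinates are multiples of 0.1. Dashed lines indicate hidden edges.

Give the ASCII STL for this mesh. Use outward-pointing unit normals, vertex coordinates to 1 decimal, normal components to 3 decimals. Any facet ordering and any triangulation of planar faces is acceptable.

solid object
 facet normal 0.207 -0.149 0.967
  outer loop
   vertex 4.9 3.8 4.2
   vertex 1.6 0.5 4.4
   vertex 4.9 2.5 4.0
  endloop
 endfacet
 facet normal 0.114 0.982 0.149
  outer loop
   vertex 4.9 3.8 4.2
   vertex 3.5 4.6 0.0
   vertex 0.0 4.9 0.7
  endloop
 endfacet
 facet normal 0.950 0.047 -0.308
  outer loop
   vertex 4.9 3.8 4.2
   vertex 4.9 2.5 4.0
   vertex 3.5 4.6 0.0
  endloop
 endfacet
 facet normal -0.156 0.342 -0.926
  outer loop
   vertex 0.4 4.0 0.3
   vertex 0.0 4.9 0.7
   vertex 3.5 4.6 0.0
  endloop
 endfacet
 facet normal -0.916 -0.279 -0.287
  outer loop
   vertex 0.4 4.0 0.3
   vertex 0.5 1.1 2.8
   vertex 0.0 4.9 0.7
  endloop
 endfacet
 facet normal 0.107 -0.905 -0.413
  outer loop
   vertex 3.1 2.0 1.5
   vertex 1.6 0.5 4.4
   vertex 0.5 1.1 2.8
  endloop
 endfacet
 facet normal 0.493 -0.850 -0.185
  outer loop
   vertex 3.1 2.0 1.5
   vertex 4.9 2.5 4.0
   vertex 1.6 0.5 4.4
  endloop
 endfacet
 facet normal 0.780 -0.398 -0.482
  outer loop
   vertex 3.1 2.0 1.5
   vertex 3.5 4.6 0.0
   vertex 4.9 2.5 4.0
  endloop
 endfacet
 facet normal 0.013 -0.501 -0.865
  outer loop
   vertex 3.1 2.0 1.5
   vertex 0.4 4.0 0.3
   vertex 3.5 4.6 0.0
  endloop
 endfacet
 facet normal -0.149 -0.649 -0.746
  outer loop
   vertex 3.1 2.0 1.5
   vertex 0.5 1.1 2.8
   vertex 0.4 4.0 0.3
  endloop
 endfacet
 facet normal -0.355 0.626 0.694
  outer loop
   vertex 1.3 2.2 3.8
   vertex 4.9 3.8 4.2
   vertex 0.0 4.9 0.7
  endloop
 endfacet
 facet normal -0.231 0.287 0.930
  outer loop
   vertex 1.3 2.2 3.8
   vertex 1.6 0.5 4.4
   vertex 4.9 3.8 4.2
  endloop
 endfacet
 facet normal -0.850 0.164 0.500
  outer loop
   vertex 1.3 2.2 3.8
   vertex 0.0 4.9 0.7
   vertex 0.5 1.1 2.8
  endloop
 endfacet
 facet normal -0.811 0.062 0.581
  outer loop
   vertex 1.3 2.2 3.8
   vertex 0.5 1.1 2.8
   vertex 1.6 0.5 4.4
  endloop
 endfacet
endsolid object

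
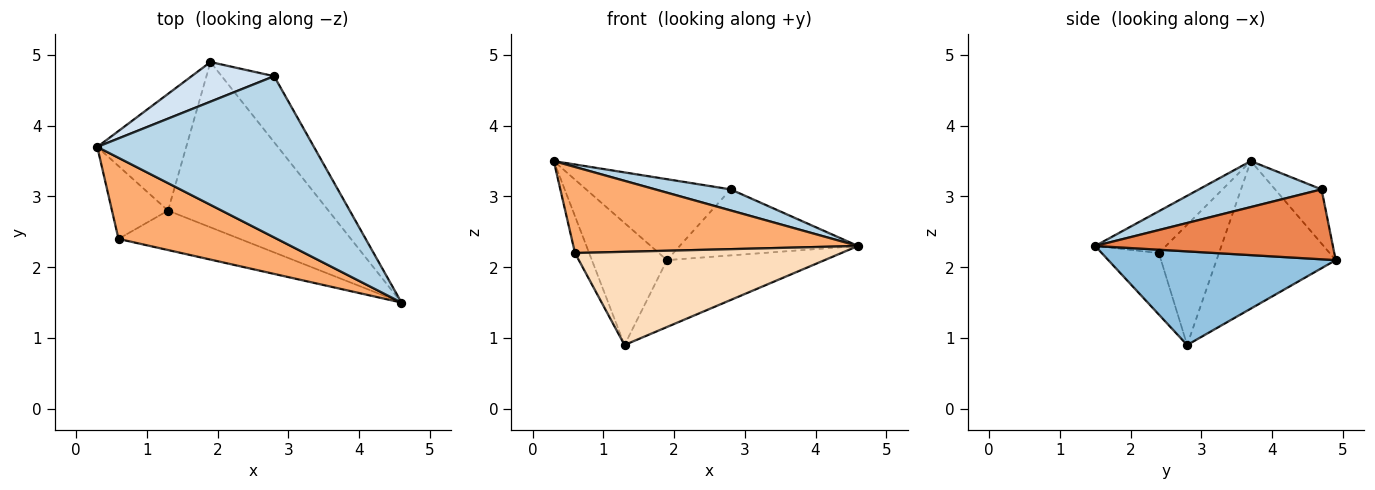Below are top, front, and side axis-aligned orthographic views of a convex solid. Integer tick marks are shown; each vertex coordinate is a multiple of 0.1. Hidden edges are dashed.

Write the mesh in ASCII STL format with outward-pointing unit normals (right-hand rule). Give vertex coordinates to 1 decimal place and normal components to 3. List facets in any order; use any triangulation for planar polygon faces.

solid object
 facet normal -0.754 0.475 -0.454
  outer loop
   vertex 1.3 2.8 0.9
   vertex 0.3 3.7 3.5
   vertex 1.9 4.9 2.1
  endloop
 endfacet
 facet normal 0.476 0.330 -0.815
  outer loop
   vertex 1.3 2.8 0.9
   vertex 1.9 4.9 2.1
   vertex 4.6 1.5 2.3
  endloop
 endfacet
 facet normal 0.206 -0.127 0.970
  outer loop
   vertex 2.8 4.7 3.1
   vertex 0.3 3.7 3.5
   vertex 4.6 1.5 2.3
  endloop
 endfacet
 facet normal -0.278 0.863 0.422
  outer loop
   vertex 2.8 4.7 3.1
   vertex 1.9 4.9 2.1
   vertex 0.3 3.7 3.5
  endloop
 endfacet
 facet normal 0.686 0.514 -0.514
  outer loop
   vertex 2.8 4.7 3.1
   vertex 4.6 1.5 2.3
   vertex 1.9 4.9 2.1
  endloop
 endfacet
 facet normal -0.178 -0.716 0.675
  outer loop
   vertex 0.6 2.4 2.2
   vertex 4.6 1.5 2.3
   vertex 0.3 3.7 3.5
  endloop
 endfacet
 facet normal -0.886 0.209 -0.413
  outer loop
   vertex 0.6 2.4 2.2
   vertex 0.3 3.7 3.5
   vertex 1.3 2.8 0.9
  endloop
 endfacet
 facet normal -0.194 -0.903 -0.382
  outer loop
   vertex 0.6 2.4 2.2
   vertex 1.3 2.8 0.9
   vertex 4.6 1.5 2.3
  endloop
 endfacet
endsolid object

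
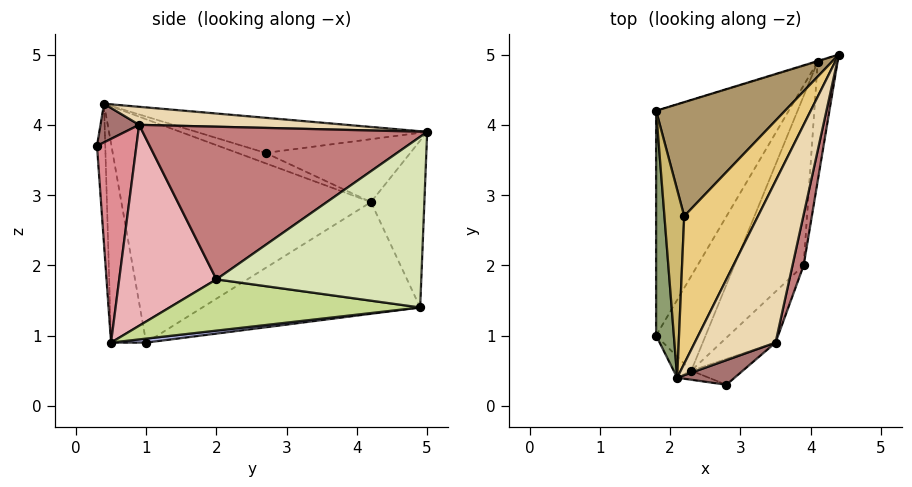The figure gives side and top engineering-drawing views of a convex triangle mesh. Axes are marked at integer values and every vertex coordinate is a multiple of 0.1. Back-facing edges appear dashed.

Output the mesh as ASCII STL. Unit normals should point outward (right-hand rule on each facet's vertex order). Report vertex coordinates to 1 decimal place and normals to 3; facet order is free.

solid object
 facet normal -0.293 0.956 -0.003
  outer loop
   vertex 4.1 4.9 1.4
   vertex 1.8 4.2 2.9
   vertex 4.4 5.0 3.9
  endloop
 endfacet
 facet normal -0.174 -0.984 -0.039
  outer loop
   vertex 2.1 0.4 4.3
   vertex 2.3 0.5 0.9
   vertex 2.8 0.3 3.7
  endloop
 endfacet
 facet normal -0.581 0.431 -0.690
  outer loop
   vertex 1.8 1.0 0.9
   vertex 1.8 4.2 2.9
   vertex 4.1 4.9 1.4
  endloop
 endfacet
 facet normal 0.080 0.080 -0.994
  outer loop
   vertex 1.8 1.0 0.9
   vertex 4.1 4.9 1.4
   vertex 2.3 0.5 0.9
  endloop
 endfacet
 facet normal -0.996 -0.049 0.079
  outer loop
   vertex 1.8 1.0 0.9
   vertex 2.1 0.4 4.3
   vertex 1.8 4.2 2.9
  endloop
 endfacet
 facet normal -0.706 -0.706 -0.062
  outer loop
   vertex 1.8 1.0 0.9
   vertex 2.3 0.5 0.9
   vertex 2.1 0.4 4.3
  endloop
 endfacet
 facet normal 0.588 -0.150 -0.795
  outer loop
   vertex 3.9 2.0 1.8
   vertex 2.3 0.5 0.9
   vertex 4.1 4.9 1.4
  endloop
 endfacet
 facet normal 0.990 -0.084 -0.115
  outer loop
   vertex 3.9 2.0 1.8
   vertex 4.1 4.9 1.4
   vertex 4.4 5.0 3.9
  endloop
 endfacet
 facet normal -0.420 0.289 0.860
  outer loop
   vertex 2.2 2.7 3.6
   vertex 4.4 5.0 3.9
   vertex 1.8 4.2 2.9
  endloop
 endfacet
 facet normal -0.445 0.278 0.851
  outer loop
   vertex 2.2 2.7 3.6
   vertex 1.8 4.2 2.9
   vertex 2.1 0.4 4.3
  endloop
 endfacet
 facet normal -0.413 0.282 0.866
  outer loop
   vertex 2.2 2.7 3.6
   vertex 2.1 0.4 4.3
   vertex 4.4 5.0 3.9
  endloop
 endfacet
 facet normal 0.218 -0.024 0.976
  outer loop
   vertex 3.5 0.9 4.0
   vertex 4.4 5.0 3.9
   vertex 2.1 0.4 4.3
  endloop
 endfacet
 facet normal 0.382 -0.729 0.567
  outer loop
   vertex 3.5 0.9 4.0
   vertex 2.1 0.4 4.3
   vertex 2.8 0.3 3.7
  endloop
 endfacet
 facet normal 0.975 -0.212 0.071
  outer loop
   vertex 3.5 0.9 4.0
   vertex 3.9 2.0 1.8
   vertex 4.4 5.0 3.9
  endloop
 endfacet
 facet normal 0.683 -0.710 -0.173
  outer loop
   vertex 3.5 0.9 4.0
   vertex 2.8 0.3 3.7
   vertex 2.3 0.5 0.9
  endloop
 endfacet
 facet normal 0.727 -0.658 -0.197
  outer loop
   vertex 3.5 0.9 4.0
   vertex 2.3 0.5 0.9
   vertex 3.9 2.0 1.8
  endloop
 endfacet
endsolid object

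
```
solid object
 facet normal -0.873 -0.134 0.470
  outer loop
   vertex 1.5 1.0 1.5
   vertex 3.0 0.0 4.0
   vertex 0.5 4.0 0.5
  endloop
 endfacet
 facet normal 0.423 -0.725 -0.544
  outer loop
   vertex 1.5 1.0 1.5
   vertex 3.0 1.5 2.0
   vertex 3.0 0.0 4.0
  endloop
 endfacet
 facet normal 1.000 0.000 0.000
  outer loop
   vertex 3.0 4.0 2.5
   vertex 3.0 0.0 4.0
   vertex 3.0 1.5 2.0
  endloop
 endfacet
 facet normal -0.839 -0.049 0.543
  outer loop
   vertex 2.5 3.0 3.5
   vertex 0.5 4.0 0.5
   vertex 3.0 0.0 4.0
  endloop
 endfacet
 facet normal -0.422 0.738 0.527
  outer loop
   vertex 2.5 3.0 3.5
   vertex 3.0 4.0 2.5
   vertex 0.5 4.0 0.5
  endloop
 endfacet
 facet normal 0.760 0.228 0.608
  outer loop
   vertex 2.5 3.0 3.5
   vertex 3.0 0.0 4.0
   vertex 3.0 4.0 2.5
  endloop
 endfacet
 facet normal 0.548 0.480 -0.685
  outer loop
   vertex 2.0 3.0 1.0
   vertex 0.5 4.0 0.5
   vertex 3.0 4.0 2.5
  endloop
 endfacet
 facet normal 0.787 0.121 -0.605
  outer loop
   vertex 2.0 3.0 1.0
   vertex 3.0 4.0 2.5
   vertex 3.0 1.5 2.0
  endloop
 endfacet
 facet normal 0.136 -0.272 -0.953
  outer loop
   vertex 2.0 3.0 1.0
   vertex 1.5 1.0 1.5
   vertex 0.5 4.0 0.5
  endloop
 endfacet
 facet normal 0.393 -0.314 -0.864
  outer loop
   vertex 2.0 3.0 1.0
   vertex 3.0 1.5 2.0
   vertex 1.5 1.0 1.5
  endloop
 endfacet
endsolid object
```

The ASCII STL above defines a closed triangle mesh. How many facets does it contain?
10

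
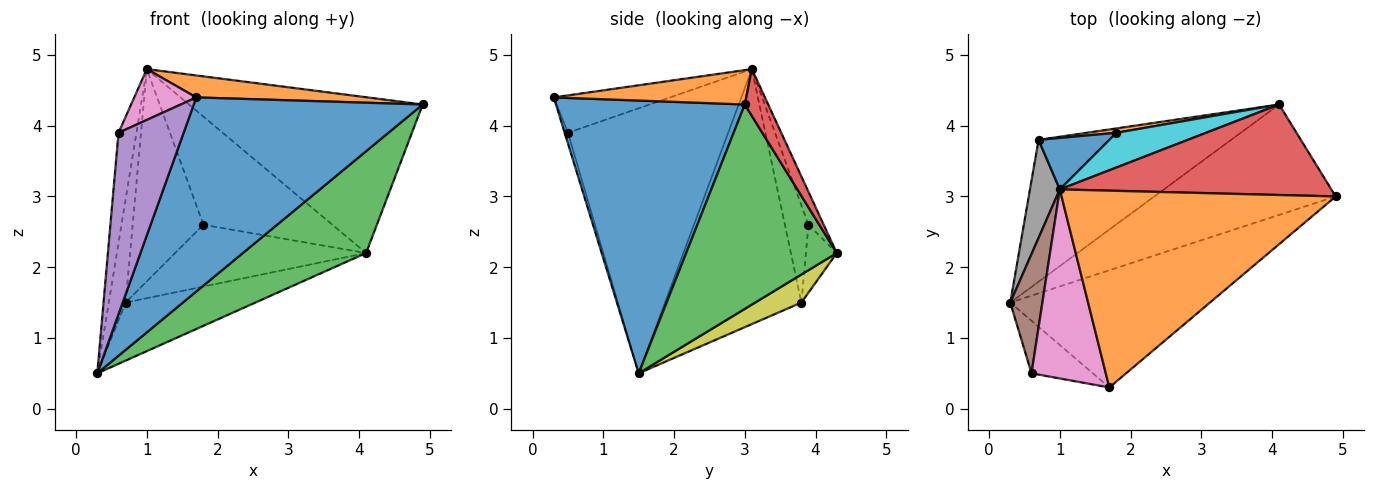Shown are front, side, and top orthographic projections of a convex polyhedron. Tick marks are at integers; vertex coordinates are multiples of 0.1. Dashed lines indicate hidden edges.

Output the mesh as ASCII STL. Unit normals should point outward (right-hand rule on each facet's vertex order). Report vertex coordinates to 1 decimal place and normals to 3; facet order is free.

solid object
 facet normal 0.577 -0.699 -0.422
  outer loop
   vertex 1.7 0.3 4.4
   vertex 0.3 1.5 0.5
   vertex 4.9 3.0 4.3
  endloop
 endfacet
 facet normal 0.124 -0.110 0.986
  outer loop
   vertex 1.0 3.1 4.8
   vertex 1.7 0.3 4.4
   vertex 4.9 3.0 4.3
  endloop
 endfacet
 facet normal 0.638 -0.522 -0.566
  outer loop
   vertex 4.1 4.3 2.2
   vertex 4.9 3.0 4.3
   vertex 0.3 1.5 0.5
  endloop
 endfacet
 facet normal 0.086 0.861 0.500
  outer loop
   vertex 4.1 4.3 2.2
   vertex 1.0 3.1 4.8
   vertex 4.9 3.0 4.3
  endloop
 endfacet
 facet normal -0.048 -0.959 -0.278
  outer loop
   vertex 0.6 0.5 3.9
   vertex 0.3 1.5 0.5
   vertex 1.7 0.3 4.4
  endloop
 endfacet
 facet normal -0.987 0.110 0.120
  outer loop
   vertex 0.6 0.5 3.9
   vertex 1.0 3.1 4.8
   vertex 0.3 1.5 0.5
  endloop
 endfacet
 facet normal -0.437 -0.233 0.869
  outer loop
   vertex 0.6 0.5 3.9
   vertex 1.7 0.3 4.4
   vertex 1.0 3.1 4.8
  endloop
 endfacet
 facet normal -0.986 0.121 0.115
  outer loop
   vertex 0.7 3.8 1.5
   vertex 0.3 1.5 0.5
   vertex 1.0 3.1 4.8
  endloop
 endfacet
 facet normal 0.134 0.376 -0.917
  outer loop
   vertex 0.7 3.8 1.5
   vertex 4.1 4.3 2.2
   vertex 0.3 1.5 0.5
  endloop
 endfacet
 facet normal -0.112 0.946 0.303
  outer loop
   vertex 1.8 3.9 2.6
   vertex 1.0 3.1 4.8
   vertex 4.1 4.3 2.2
  endloop
 endfacet
 facet normal -0.308 0.925 0.224
  outer loop
   vertex 1.8 3.9 2.6
   vertex 0.7 3.8 1.5
   vertex 1.0 3.1 4.8
  endloop
 endfacet
 facet normal -0.159 0.985 0.070
  outer loop
   vertex 1.8 3.9 2.6
   vertex 4.1 4.3 2.2
   vertex 0.7 3.8 1.5
  endloop
 endfacet
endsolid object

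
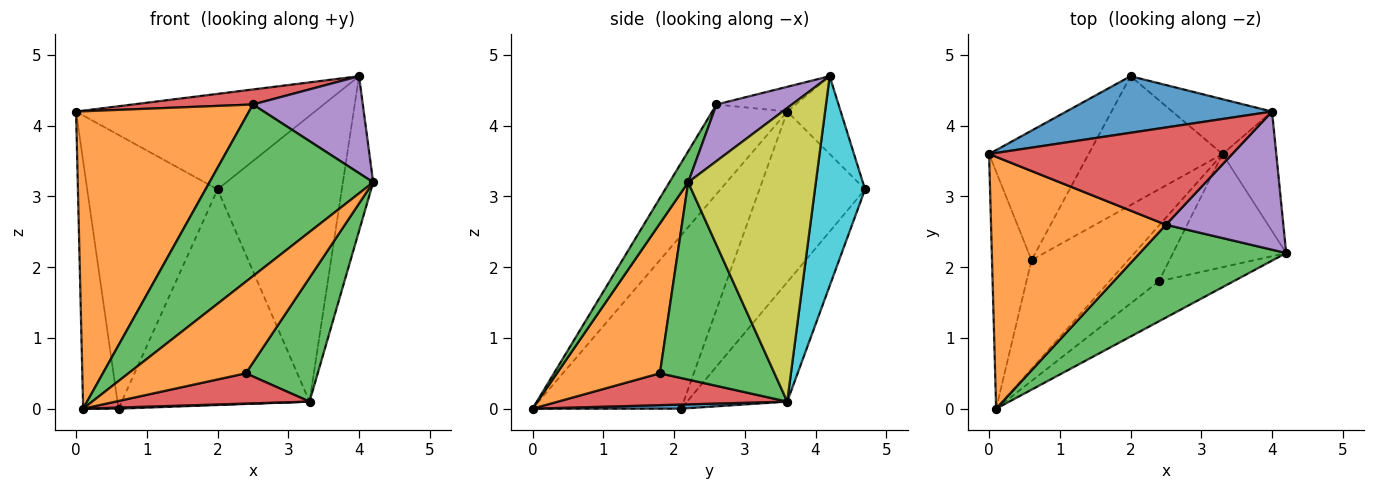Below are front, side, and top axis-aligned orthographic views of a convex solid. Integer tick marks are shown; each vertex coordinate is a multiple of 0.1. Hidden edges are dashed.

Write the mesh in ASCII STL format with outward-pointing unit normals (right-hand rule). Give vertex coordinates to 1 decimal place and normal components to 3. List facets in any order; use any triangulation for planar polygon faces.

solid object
 facet normal -0.189 0.845 0.501
  outer loop
   vertex 4.0 4.2 4.7
   vertex 2.0 4.7 3.1
   vertex 0.0 3.6 4.2
  endloop
 endfacet
 facet normal -0.314 -0.724 0.613
  outer loop
   vertex 2.5 2.6 4.3
   vertex 0.0 3.6 4.2
   vertex 0.1 0.0 0.0
  endloop
 endfacet
 facet normal 0.100 -0.875 0.473
  outer loop
   vertex 2.5 2.6 4.3
   vertex 0.1 0.0 0.0
   vertex 4.2 2.2 3.2
  endloop
 endfacet
 facet normal -0.100 -0.152 0.983
  outer loop
   vertex 2.5 2.6 4.3
   vertex 4.0 4.2 4.7
   vertex 0.0 3.6 4.2
  endloop
 endfacet
 facet normal 0.367 -0.534 0.761
  outer loop
   vertex 2.5 2.6 4.3
   vertex 4.2 2.2 3.2
   vertex 4.0 4.2 4.7
  endloop
 endfacet
 facet normal -0.950 0.226 -0.216
  outer loop
   vertex 0.6 2.1 0.0
   vertex 0.1 0.0 0.0
   vertex 0.0 3.6 4.2
  endloop
 endfacet
 facet normal -0.591 0.729 -0.345
  outer loop
   vertex 0.6 2.1 0.0
   vertex 0.0 3.6 4.2
   vertex 2.0 4.7 3.1
  endloop
 endfacet
 facet normal -0.416 0.780 -0.467
  outer loop
   vertex 3.3 3.6 0.1
   vertex 0.6 2.1 0.0
   vertex 2.0 4.7 3.1
  endloop
 endfacet
 facet normal 0.958 0.227 -0.175
  outer loop
   vertex 3.3 3.6 0.1
   vertex 4.0 4.2 4.7
   vertex 4.2 2.2 3.2
  endloop
 endfacet
 facet normal 0.368 0.913 -0.175
  outer loop
   vertex 3.3 3.6 0.1
   vertex 2.0 4.7 3.1
   vertex 4.0 4.2 4.7
  endloop
 endfacet
 facet normal 0.043 -0.010 -0.999
  outer loop
   vertex 3.3 3.6 0.1
   vertex 0.1 0.0 0.0
   vertex 0.6 2.1 0.0
  endloop
 endfacet
 facet normal 0.627 -0.714 -0.312
  outer loop
   vertex 2.4 1.8 0.5
   vertex 4.2 2.2 3.2
   vertex 0.1 0.0 0.0
  endloop
 endfacet
 facet normal 0.762 -0.478 -0.437
  outer loop
   vertex 2.4 1.8 0.5
   vertex 3.3 3.6 0.1
   vertex 4.2 2.2 3.2
  endloop
 endfacet
 facet normal 0.492 -0.416 -0.765
  outer loop
   vertex 2.4 1.8 0.5
   vertex 0.1 0.0 0.0
   vertex 3.3 3.6 0.1
  endloop
 endfacet
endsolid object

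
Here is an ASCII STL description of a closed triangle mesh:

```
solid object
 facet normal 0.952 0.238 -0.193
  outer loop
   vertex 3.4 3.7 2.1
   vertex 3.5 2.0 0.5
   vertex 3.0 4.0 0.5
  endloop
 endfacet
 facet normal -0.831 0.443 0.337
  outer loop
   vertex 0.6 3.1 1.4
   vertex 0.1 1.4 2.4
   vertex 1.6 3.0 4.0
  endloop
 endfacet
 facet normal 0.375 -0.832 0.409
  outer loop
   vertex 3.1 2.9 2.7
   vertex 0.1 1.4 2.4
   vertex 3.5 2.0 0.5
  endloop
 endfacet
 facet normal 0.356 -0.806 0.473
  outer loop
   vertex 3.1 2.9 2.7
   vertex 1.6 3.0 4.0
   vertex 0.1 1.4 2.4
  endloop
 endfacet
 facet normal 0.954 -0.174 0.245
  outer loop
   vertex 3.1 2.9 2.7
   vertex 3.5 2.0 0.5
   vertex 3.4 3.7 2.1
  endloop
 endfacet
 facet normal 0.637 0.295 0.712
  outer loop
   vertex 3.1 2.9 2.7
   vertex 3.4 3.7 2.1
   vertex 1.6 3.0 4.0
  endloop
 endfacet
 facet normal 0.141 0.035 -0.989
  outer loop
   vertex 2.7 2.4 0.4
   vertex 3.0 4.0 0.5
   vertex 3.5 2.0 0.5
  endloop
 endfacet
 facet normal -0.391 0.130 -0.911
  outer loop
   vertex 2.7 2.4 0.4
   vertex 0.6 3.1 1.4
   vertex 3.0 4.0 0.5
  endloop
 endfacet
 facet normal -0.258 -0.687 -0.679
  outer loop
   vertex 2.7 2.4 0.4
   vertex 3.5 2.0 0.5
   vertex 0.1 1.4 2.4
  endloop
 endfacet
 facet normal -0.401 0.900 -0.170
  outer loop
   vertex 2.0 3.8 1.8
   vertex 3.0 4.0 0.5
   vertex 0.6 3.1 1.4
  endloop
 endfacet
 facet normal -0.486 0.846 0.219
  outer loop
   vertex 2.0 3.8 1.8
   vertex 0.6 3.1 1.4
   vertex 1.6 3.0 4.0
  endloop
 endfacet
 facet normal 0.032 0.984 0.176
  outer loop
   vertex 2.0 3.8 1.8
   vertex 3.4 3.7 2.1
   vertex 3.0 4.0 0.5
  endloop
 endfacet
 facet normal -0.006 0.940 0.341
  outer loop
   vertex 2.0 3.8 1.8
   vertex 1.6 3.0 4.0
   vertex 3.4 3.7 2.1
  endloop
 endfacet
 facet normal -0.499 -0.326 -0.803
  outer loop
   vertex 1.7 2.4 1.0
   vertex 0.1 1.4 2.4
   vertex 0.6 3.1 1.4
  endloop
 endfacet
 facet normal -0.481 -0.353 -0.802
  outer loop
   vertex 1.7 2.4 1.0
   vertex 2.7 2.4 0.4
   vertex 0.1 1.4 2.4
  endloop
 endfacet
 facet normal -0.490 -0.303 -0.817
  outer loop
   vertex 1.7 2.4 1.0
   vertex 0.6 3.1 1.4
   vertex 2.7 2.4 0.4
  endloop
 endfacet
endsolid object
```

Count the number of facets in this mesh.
16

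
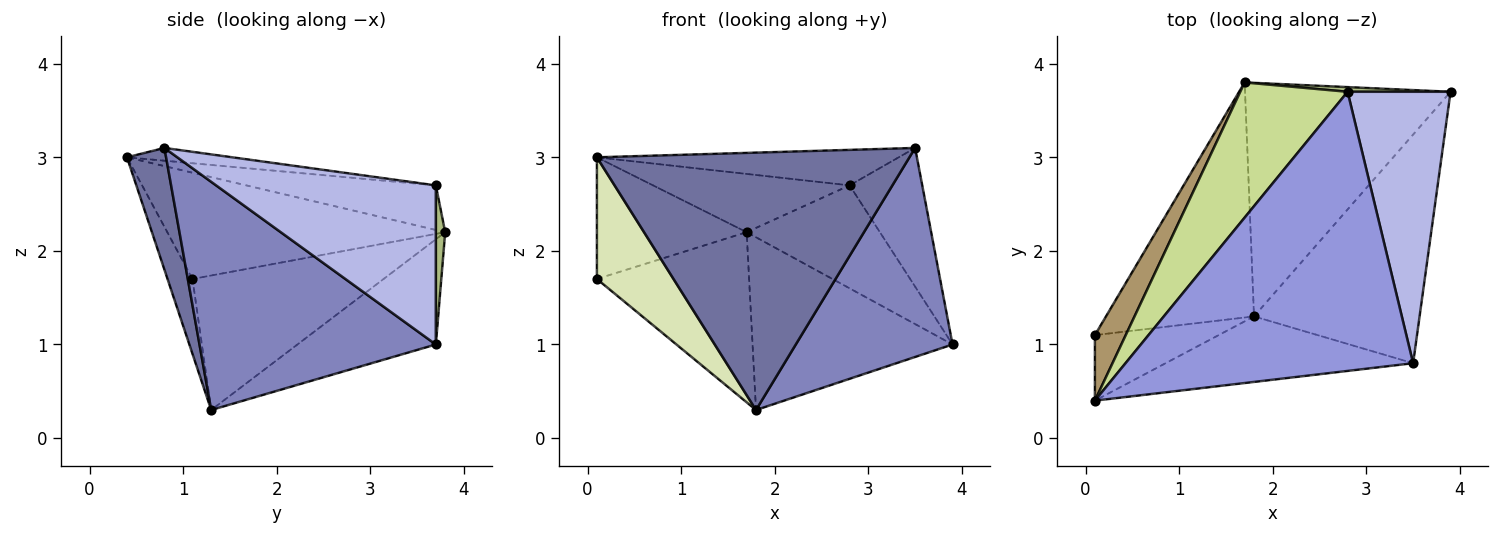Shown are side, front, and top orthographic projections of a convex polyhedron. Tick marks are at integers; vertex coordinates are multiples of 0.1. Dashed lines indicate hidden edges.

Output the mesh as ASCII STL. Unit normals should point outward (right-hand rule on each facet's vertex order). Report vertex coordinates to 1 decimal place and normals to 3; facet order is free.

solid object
 facet normal 0.120 -0.962 -0.245
  outer loop
   vertex 1.8 1.3 0.3
   vertex 3.5 0.8 3.1
   vertex 0.1 0.4 3.0
  endloop
 endfacet
 facet normal 0.713 -0.473 -0.517
  outer loop
   vertex 1.8 1.3 0.3
   vertex 3.9 3.7 1.0
   vertex 3.5 0.8 3.1
  endloop
 endfacet
 facet normal -0.044 0.126 0.991
  outer loop
   vertex 2.8 3.7 2.7
   vertex 0.1 0.4 3.0
   vertex 3.5 0.8 3.1
  endloop
 endfacet
 facet normal 0.809 0.267 0.523
  outer loop
   vertex 2.8 3.7 2.7
   vertex 3.5 0.8 3.1
   vertex 3.9 3.7 1.0
  endloop
 endfacet
 facet normal -0.381 0.550 -0.744
  outer loop
   vertex 1.7 3.8 2.2
   vertex 3.9 3.7 1.0
   vertex 1.8 1.3 0.3
  endloop
 endfacet
 facet normal 0.070 0.997 0.045
  outer loop
   vertex 1.7 3.8 2.2
   vertex 2.8 3.7 2.7
   vertex 3.9 3.7 1.0
  endloop
 endfacet
 facet normal -0.356 0.370 0.858
  outer loop
   vertex 1.7 3.8 2.2
   vertex 0.1 0.4 3.0
   vertex 2.8 3.7 2.7
  endloop
 endfacet
 facet normal -0.276 -0.846 -0.456
  outer loop
   vertex 0.1 1.1 1.7
   vertex 1.8 1.3 0.3
   vertex 0.1 0.4 3.0
  endloop
 endfacet
 facet normal -0.853 0.460 0.247
  outer loop
   vertex 0.1 1.1 1.7
   vertex 0.1 0.4 3.0
   vertex 1.7 3.8 2.2
  endloop
 endfacet
 facet normal -0.593 0.472 -0.652
  outer loop
   vertex 0.1 1.1 1.7
   vertex 1.7 3.8 2.2
   vertex 1.8 1.3 0.3
  endloop
 endfacet
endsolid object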